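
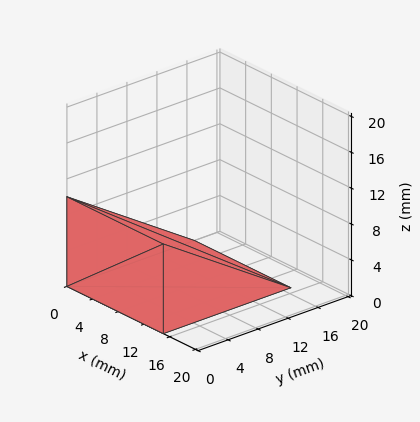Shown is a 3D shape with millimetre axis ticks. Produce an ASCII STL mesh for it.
Reading the render: the shape is a wedge (ramp): 15 × 17 mm base, rising to 10 mm along the y=0 edge and sloping linearly to z=0 at y=17 (dimensions read to the nearest mm from the axis ticks). For the STL, each face is triangulated and given an outward normal.

solid part
  facet normal 0.0000 0.0000 -1.0000
    outer loop
      vertex 15.000 17.000 0.000
      vertex 15.000 0.000 0.000
      vertex 0.000 0.000 0.000
    endloop
  endfacet
  facet normal 0.0000 0.0000 -1.0000
    outer loop
      vertex 0.000 17.000 0.000
      vertex 15.000 17.000 0.000
      vertex 0.000 0.000 0.000
    endloop
  endfacet
  facet normal 0.0000 -1.0000 0.0000
    outer loop
      vertex 0.000 0.000 0.000
      vertex 15.000 0.000 0.000
      vertex 15.000 0.000 10.000
    endloop
  endfacet
  facet normal 0.0000 -1.0000 0.0000
    outer loop
      vertex 0.000 0.000 0.000
      vertex 15.000 0.000 10.000
      vertex 0.000 0.000 10.000
    endloop
  endfacet
  facet normal 0.0000 0.5070 0.8619
    outer loop
      vertex 0.000 0.000 10.000
      vertex 15.000 0.000 10.000
      vertex 15.000 17.000 0.000
    endloop
  endfacet
  facet normal 0.0000 0.5070 0.8619
    outer loop
      vertex 0.000 0.000 10.000
      vertex 15.000 17.000 0.000
      vertex 0.000 17.000 0.000
    endloop
  endfacet
  facet normal -1.0000 0.0000 0.0000
    outer loop
      vertex 0.000 0.000 10.000
      vertex 0.000 17.000 0.000
      vertex 0.000 0.000 0.000
    endloop
  endfacet
  facet normal 1.0000 0.0000 0.0000
    outer loop
      vertex 15.000 0.000 0.000
      vertex 15.000 17.000 0.000
      vertex 15.000 0.000 10.000
    endloop
  endfacet
endsolid part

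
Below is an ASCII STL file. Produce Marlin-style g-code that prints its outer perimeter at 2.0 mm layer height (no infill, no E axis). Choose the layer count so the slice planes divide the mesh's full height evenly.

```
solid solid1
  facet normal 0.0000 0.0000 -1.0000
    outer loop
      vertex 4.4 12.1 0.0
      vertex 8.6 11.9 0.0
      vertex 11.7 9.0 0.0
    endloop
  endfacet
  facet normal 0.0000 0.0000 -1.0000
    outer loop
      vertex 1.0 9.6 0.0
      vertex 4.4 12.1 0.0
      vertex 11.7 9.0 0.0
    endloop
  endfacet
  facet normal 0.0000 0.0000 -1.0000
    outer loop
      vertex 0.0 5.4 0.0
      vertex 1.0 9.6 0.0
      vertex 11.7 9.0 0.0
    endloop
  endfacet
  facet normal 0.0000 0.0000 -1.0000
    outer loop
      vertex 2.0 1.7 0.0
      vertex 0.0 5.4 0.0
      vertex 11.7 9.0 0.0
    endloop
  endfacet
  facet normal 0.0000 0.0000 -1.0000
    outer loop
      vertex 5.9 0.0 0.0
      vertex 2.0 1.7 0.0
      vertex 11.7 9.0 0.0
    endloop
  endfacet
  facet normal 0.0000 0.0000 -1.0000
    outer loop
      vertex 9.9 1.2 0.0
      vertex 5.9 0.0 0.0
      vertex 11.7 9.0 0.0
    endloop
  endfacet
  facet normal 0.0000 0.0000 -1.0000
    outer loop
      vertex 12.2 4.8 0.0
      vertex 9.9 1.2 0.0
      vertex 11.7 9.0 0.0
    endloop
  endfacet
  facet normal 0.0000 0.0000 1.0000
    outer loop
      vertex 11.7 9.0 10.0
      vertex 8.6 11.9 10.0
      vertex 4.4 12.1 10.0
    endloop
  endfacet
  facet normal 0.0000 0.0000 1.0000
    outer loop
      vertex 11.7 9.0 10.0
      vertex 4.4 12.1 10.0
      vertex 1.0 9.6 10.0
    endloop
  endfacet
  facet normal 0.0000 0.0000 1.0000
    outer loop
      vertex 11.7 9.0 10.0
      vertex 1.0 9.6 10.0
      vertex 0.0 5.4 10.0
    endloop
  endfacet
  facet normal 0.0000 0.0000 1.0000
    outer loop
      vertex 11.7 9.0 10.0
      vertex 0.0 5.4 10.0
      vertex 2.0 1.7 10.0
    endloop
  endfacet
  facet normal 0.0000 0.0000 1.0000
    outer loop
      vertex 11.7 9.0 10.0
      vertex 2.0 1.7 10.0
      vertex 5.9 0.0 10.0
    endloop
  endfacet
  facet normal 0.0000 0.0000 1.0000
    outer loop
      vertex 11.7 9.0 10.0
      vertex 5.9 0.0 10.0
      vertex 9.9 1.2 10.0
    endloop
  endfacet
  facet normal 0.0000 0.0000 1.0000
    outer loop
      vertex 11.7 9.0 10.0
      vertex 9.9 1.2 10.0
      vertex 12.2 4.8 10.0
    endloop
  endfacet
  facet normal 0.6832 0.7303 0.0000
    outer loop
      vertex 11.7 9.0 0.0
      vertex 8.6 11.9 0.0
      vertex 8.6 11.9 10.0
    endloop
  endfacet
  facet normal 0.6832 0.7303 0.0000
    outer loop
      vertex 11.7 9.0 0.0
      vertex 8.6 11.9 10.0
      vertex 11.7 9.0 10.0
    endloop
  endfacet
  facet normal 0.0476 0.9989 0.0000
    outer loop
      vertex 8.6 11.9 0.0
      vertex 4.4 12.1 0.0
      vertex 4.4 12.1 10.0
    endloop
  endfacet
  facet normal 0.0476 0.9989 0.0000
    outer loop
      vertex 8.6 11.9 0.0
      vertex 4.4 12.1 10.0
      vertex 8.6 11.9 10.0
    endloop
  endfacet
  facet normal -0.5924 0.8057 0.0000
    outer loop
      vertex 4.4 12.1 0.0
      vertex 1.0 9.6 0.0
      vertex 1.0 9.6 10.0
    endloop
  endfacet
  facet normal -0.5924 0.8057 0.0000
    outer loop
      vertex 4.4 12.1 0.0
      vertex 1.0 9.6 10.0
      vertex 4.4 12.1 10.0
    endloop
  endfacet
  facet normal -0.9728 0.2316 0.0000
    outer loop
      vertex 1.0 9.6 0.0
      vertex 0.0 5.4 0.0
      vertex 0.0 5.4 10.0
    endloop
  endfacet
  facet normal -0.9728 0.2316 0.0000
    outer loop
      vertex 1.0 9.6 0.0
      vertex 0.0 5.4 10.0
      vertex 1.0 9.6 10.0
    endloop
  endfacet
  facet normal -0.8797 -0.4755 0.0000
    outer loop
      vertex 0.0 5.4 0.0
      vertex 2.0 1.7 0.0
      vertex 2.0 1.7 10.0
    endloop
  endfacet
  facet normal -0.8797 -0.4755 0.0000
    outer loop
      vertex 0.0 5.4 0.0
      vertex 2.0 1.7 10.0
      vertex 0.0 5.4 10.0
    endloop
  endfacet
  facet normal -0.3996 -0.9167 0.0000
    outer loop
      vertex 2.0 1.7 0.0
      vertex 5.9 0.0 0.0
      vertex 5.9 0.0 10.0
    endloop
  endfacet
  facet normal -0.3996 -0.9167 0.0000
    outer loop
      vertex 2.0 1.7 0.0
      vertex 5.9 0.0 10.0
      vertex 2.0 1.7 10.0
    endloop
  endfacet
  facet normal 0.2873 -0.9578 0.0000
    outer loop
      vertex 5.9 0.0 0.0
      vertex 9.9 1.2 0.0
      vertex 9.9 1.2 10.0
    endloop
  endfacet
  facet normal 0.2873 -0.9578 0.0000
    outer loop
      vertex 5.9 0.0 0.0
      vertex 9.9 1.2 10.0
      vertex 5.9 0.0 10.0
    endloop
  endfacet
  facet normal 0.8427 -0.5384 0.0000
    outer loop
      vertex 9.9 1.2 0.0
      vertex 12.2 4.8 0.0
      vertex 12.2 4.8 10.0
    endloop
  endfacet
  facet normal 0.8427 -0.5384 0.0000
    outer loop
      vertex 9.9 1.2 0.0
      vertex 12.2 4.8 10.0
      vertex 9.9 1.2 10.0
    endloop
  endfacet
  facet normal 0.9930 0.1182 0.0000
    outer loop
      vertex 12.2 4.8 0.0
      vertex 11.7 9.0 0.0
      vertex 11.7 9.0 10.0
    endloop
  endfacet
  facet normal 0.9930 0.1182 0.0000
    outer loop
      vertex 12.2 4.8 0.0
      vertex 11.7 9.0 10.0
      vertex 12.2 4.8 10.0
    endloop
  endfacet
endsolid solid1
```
; perimeter-only toolpath
G21 ; units = mm
G90 ; absolute positioning
G28 ; home
; layer 1
G0 Z2.0
G0 X11.7 Y9.0
G1 X8.6 Y11.9
G1 X4.4 Y12.1
G1 X1.0 Y9.6
G1 X0.0 Y5.4
G1 X2.0 Y1.7
G1 X5.9 Y0.0
G1 X9.9 Y1.2
G1 X12.2 Y4.8
G1 X11.7 Y9.0
; layer 2
G0 Z4.0
G0 X11.7 Y9.0
G1 X8.6 Y11.9
G1 X4.4 Y12.1
G1 X1.0 Y9.6
G1 X0.0 Y5.4
G1 X2.0 Y1.7
G1 X5.9 Y0.0
G1 X9.9 Y1.2
G1 X12.2 Y4.8
G1 X11.7 Y9.0
; layer 3
G0 Z6.0
G0 X11.7 Y9.0
G1 X8.6 Y11.9
G1 X4.4 Y12.1
G1 X1.0 Y9.6
G1 X0.0 Y5.4
G1 X2.0 Y1.7
G1 X5.9 Y0.0
G1 X9.9 Y1.2
G1 X12.2 Y4.8
G1 X11.7 Y9.0
; layer 4
G0 Z8.0
G0 X11.7 Y9.0
G1 X8.6 Y11.9
G1 X4.4 Y12.1
G1 X1.0 Y9.6
G1 X0.0 Y5.4
G1 X2.0 Y1.7
G1 X5.9 Y0.0
G1 X9.9 Y1.2
G1 X12.2 Y4.8
G1 X11.7 Y9.0
; layer 5
G0 Z10.0
G0 X11.7 Y9.0
G1 X8.6 Y11.9
G1 X4.4 Y12.1
G1 X1.0 Y9.6
G1 X0.0 Y5.4
G1 X2.0 Y1.7
G1 X5.9 Y0.0
G1 X9.9 Y1.2
G1 X12.2 Y4.8
G1 X11.7 Y9.0
M2 ; end

The solid is a regular 9-sided prism (a cylinder approximated with 9 flat sides), circumscribed radius ≈ 6.2 mm, height ≈ 10 mm. Slicing at Δz = 2.0 mm — 5 equal slices spanning the solid's height, so layer i sits at z = i·h/5 — gives 5 non-empty perimeters. Each is a 9-segment closed polygon; G0 lifts to the layer z and rapids to the start vertex, then G1 traces the edges.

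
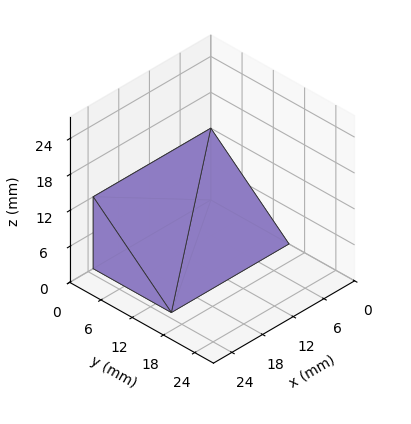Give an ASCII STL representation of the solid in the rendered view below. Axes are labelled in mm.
Reading the render: the shape is a wedge (ramp): 23 × 15 mm base, rising to 12 mm along the y=0 edge and sloping linearly to z=0 at y=15 (dimensions read to the nearest mm from the axis ticks). For the STL, each face is triangulated and given an outward normal.

solid part
  facet normal 0.0000 0.0000 -1.0000
    outer loop
      vertex 23.0 15.0 0.0
      vertex 23.0 0.0 0.0
      vertex 0.0 0.0 0.0
    endloop
  endfacet
  facet normal 0.0000 0.0000 -1.0000
    outer loop
      vertex 0.0 15.0 0.0
      vertex 23.0 15.0 0.0
      vertex 0.0 0.0 0.0
    endloop
  endfacet
  facet normal 0.0000 -1.0000 0.0000
    outer loop
      vertex 0.0 0.0 0.0
      vertex 23.0 0.0 0.0
      vertex 23.0 0.0 12.0
    endloop
  endfacet
  facet normal 0.0000 -1.0000 0.0000
    outer loop
      vertex 0.0 0.0 0.0
      vertex 23.0 0.0 12.0
      vertex 0.0 0.0 12.0
    endloop
  endfacet
  facet normal 0.0000 0.6247 0.7809
    outer loop
      vertex 0.0 0.0 12.0
      vertex 23.0 0.0 12.0
      vertex 23.0 15.0 0.0
    endloop
  endfacet
  facet normal 0.0000 0.6247 0.7809
    outer loop
      vertex 0.0 0.0 12.0
      vertex 23.0 15.0 0.0
      vertex 0.0 15.0 0.0
    endloop
  endfacet
  facet normal -1.0000 0.0000 0.0000
    outer loop
      vertex 0.0 0.0 12.0
      vertex 0.0 15.0 0.0
      vertex 0.0 0.0 0.0
    endloop
  endfacet
  facet normal 1.0000 0.0000 0.0000
    outer loop
      vertex 23.0 0.0 0.0
      vertex 23.0 15.0 0.0
      vertex 23.0 0.0 12.0
    endloop
  endfacet
endsolid part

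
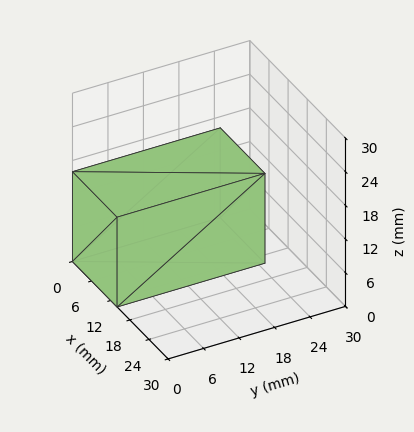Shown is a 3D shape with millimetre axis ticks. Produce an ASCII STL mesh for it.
Reading the render: the shape is a rectangular box, roughly 14 × 25 mm footprint and 16 mm tall (dimensions read to the nearest mm from the axis ticks). For the STL, each face is triangulated and given an outward normal.

solid part
  facet normal 0.0000 0.0000 -1.0000
    outer loop
      vertex 14.000 25.000 0.000
      vertex 14.000 0.000 0.000
      vertex 0.000 0.000 0.000
    endloop
  endfacet
  facet normal 0.0000 0.0000 -1.0000
    outer loop
      vertex 0.000 25.000 0.000
      vertex 14.000 25.000 0.000
      vertex 0.000 0.000 0.000
    endloop
  endfacet
  facet normal 0.0000 0.0000 1.0000
    outer loop
      vertex 0.000 0.000 16.000
      vertex 14.000 0.000 16.000
      vertex 14.000 25.000 16.000
    endloop
  endfacet
  facet normal 0.0000 0.0000 1.0000
    outer loop
      vertex 0.000 0.000 16.000
      vertex 14.000 25.000 16.000
      vertex 0.000 25.000 16.000
    endloop
  endfacet
  facet normal 0.0000 -1.0000 0.0000
    outer loop
      vertex 0.000 0.000 0.000
      vertex 14.000 0.000 0.000
      vertex 14.000 0.000 16.000
    endloop
  endfacet
  facet normal 0.0000 -1.0000 0.0000
    outer loop
      vertex 0.000 0.000 0.000
      vertex 14.000 0.000 16.000
      vertex 0.000 0.000 16.000
    endloop
  endfacet
  facet normal 0.0000 1.0000 0.0000
    outer loop
      vertex 14.000 25.000 16.000
      vertex 14.000 25.000 0.000
      vertex 0.000 25.000 0.000
    endloop
  endfacet
  facet normal 0.0000 1.0000 0.0000
    outer loop
      vertex 0.000 25.000 16.000
      vertex 14.000 25.000 16.000
      vertex 0.000 25.000 0.000
    endloop
  endfacet
  facet normal -1.0000 0.0000 0.0000
    outer loop
      vertex 0.000 25.000 16.000
      vertex 0.000 25.000 0.000
      vertex 0.000 0.000 0.000
    endloop
  endfacet
  facet normal -1.0000 0.0000 0.0000
    outer loop
      vertex 0.000 0.000 16.000
      vertex 0.000 25.000 16.000
      vertex 0.000 0.000 0.000
    endloop
  endfacet
  facet normal 1.0000 0.0000 0.0000
    outer loop
      vertex 14.000 0.000 0.000
      vertex 14.000 25.000 0.000
      vertex 14.000 25.000 16.000
    endloop
  endfacet
  facet normal 1.0000 0.0000 0.0000
    outer loop
      vertex 14.000 0.000 0.000
      vertex 14.000 25.000 16.000
      vertex 14.000 0.000 16.000
    endloop
  endfacet
endsolid part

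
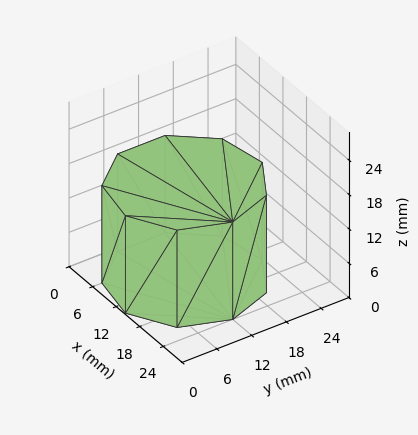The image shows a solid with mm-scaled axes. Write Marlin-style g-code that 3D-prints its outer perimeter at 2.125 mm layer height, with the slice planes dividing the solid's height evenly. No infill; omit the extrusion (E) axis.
Reading the render: the shape is a regular 9-sided prism (a cylinder approximated with 9 flat sides), circumscribed radius ≈ 12 mm, height ≈ 17 mm (dimensions read to the nearest mm from the axis ticks). For the g-code, the solid's height is divided into equal slices at the stated Δz and each level perimeter traced with G1 moves after a G0 lift.

; perimeter-only toolpath
G21 ; units = mm
G90 ; absolute positioning
G28 ; home
; layer 1
G0 Z2.125
G0 X24.000 Y12.000
G1 X21.193 Y19.713
G1 X14.084 Y23.818
G1 X6.000 Y22.392
G1 X0.724 Y16.104
G1 X0.724 Y7.896
G1 X6.000 Y1.608
G1 X14.084 Y0.182
G1 X21.193 Y4.287
G1 X24.000 Y12.000
; layer 2
G0 Z4.250
G0 X24.000 Y12.000
G1 X21.193 Y19.713
G1 X14.084 Y23.818
G1 X6.000 Y22.392
G1 X0.724 Y16.104
G1 X0.724 Y7.896
G1 X6.000 Y1.608
G1 X14.084 Y0.182
G1 X21.193 Y4.287
G1 X24.000 Y12.000
; layer 3
G0 Z6.375
G0 X24.000 Y12.000
G1 X21.193 Y19.713
G1 X14.084 Y23.818
G1 X6.000 Y22.392
G1 X0.724 Y16.104
G1 X0.724 Y7.896
G1 X6.000 Y1.608
G1 X14.084 Y0.182
G1 X21.193 Y4.287
G1 X24.000 Y12.000
; layer 4
G0 Z8.500
G0 X24.000 Y12.000
G1 X21.193 Y19.713
G1 X14.084 Y23.818
G1 X6.000 Y22.392
G1 X0.724 Y16.104
G1 X0.724 Y7.896
G1 X6.000 Y1.608
G1 X14.084 Y0.182
G1 X21.193 Y4.287
G1 X24.000 Y12.000
; layer 5
G0 Z10.625
G0 X24.000 Y12.000
G1 X21.193 Y19.713
G1 X14.084 Y23.818
G1 X6.000 Y22.392
G1 X0.724 Y16.104
G1 X0.724 Y7.896
G1 X6.000 Y1.608
G1 X14.084 Y0.182
G1 X21.193 Y4.287
G1 X24.000 Y12.000
; layer 6
G0 Z12.750
G0 X24.000 Y12.000
G1 X21.193 Y19.713
G1 X14.084 Y23.818
G1 X6.000 Y22.392
G1 X0.724 Y16.104
G1 X0.724 Y7.896
G1 X6.000 Y1.608
G1 X14.084 Y0.182
G1 X21.193 Y4.287
G1 X24.000 Y12.000
; layer 7
G0 Z14.875
G0 X24.000 Y12.000
G1 X21.193 Y19.713
G1 X14.084 Y23.818
G1 X6.000 Y22.392
G1 X0.724 Y16.104
G1 X0.724 Y7.896
G1 X6.000 Y1.608
G1 X14.084 Y0.182
G1 X21.193 Y4.287
G1 X24.000 Y12.000
; layer 8
G0 Z17.000
G0 X24.000 Y12.000
G1 X21.193 Y19.713
G1 X14.084 Y23.818
G1 X6.000 Y22.392
G1 X0.724 Y16.104
G1 X0.724 Y7.896
G1 X6.000 Y1.608
G1 X14.084 Y0.182
G1 X21.193 Y4.287
G1 X24.000 Y12.000
M2 ; end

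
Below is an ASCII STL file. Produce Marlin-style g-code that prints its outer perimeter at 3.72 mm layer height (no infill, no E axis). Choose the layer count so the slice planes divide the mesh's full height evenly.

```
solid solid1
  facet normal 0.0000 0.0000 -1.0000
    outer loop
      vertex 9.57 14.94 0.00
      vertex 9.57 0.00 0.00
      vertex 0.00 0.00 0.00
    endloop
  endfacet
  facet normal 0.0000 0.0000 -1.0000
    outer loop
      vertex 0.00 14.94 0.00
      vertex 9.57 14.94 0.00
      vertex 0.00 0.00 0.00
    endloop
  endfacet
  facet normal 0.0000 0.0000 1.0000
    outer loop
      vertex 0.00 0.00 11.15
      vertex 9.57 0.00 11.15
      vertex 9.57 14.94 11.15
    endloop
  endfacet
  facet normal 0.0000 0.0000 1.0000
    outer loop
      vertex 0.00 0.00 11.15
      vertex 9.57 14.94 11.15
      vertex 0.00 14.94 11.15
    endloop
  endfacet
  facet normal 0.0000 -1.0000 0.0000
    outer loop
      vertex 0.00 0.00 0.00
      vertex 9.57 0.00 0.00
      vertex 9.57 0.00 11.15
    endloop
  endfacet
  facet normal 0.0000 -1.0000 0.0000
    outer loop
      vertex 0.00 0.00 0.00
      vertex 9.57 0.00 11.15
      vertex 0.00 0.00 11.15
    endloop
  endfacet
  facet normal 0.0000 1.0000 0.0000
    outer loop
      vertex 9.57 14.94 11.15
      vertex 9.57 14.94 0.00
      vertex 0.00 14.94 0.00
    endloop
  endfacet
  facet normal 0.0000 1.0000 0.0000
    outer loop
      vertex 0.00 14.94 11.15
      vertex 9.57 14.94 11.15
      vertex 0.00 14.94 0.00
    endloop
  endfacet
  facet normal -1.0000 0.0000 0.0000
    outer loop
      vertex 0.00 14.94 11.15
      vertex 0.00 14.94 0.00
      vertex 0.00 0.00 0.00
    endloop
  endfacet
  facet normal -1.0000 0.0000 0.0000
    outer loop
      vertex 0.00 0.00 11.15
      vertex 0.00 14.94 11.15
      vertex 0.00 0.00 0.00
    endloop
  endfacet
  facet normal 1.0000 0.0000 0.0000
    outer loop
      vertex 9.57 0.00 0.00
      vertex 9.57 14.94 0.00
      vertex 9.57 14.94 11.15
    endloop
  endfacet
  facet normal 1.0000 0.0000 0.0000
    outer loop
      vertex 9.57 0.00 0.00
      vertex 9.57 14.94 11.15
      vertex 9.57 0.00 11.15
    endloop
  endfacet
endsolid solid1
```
; perimeter-only toolpath
G21 ; units = mm
G90 ; absolute positioning
G28 ; home
; layer 1
G0 Z3.72
G0 X0.00 Y0.00
G1 X9.57 Y0.00
G1 X9.57 Y14.94
G1 X0.00 Y14.94
G1 X0.00 Y0.00
; layer 2
G0 Z7.43
G0 X0.00 Y0.00
G1 X9.57 Y0.00
G1 X9.57 Y14.94
G1 X0.00 Y14.94
G1 X0.00 Y0.00
; layer 3
G0 Z11.15
G0 X0.00 Y0.00
G1 X9.57 Y0.00
G1 X9.57 Y14.94
G1 X0.00 Y14.94
G1 X0.00 Y0.00
M2 ; end

The solid is a rectangular box, roughly 9.57 × 14.9 mm footprint and 11.2 mm tall. Slicing at Δz = 3.72 mm — 3 equal slices spanning the solid's height, so layer i sits at z = i·h/3 — gives 3 non-empty perimeters. Each is a 4-segment closed polygon; G0 lifts to the layer z and rapids to the start vertex, then G1 traces the edges.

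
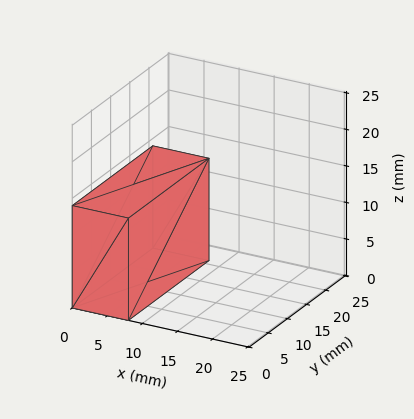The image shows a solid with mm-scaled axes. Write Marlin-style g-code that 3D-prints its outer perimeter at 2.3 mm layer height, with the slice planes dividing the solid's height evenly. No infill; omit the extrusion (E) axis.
Reading the render: the shape is a rectangular box, roughly 8 × 21 mm footprint and 14 mm tall (dimensions read to the nearest mm from the axis ticks). For the g-code, the solid's height is divided into equal slices at the stated Δz and each level perimeter traced with G1 moves after a G0 lift.

; perimeter-only toolpath
G21 ; units = mm
G90 ; absolute positioning
G28 ; home
; layer 1
G0 Z2.3
G0 X0.0 Y0.0
G1 X8.0 Y0.0
G1 X8.0 Y21.0
G1 X0.0 Y21.0
G1 X0.0 Y0.0
; layer 2
G0 Z4.7
G0 X0.0 Y0.0
G1 X8.0 Y0.0
G1 X8.0 Y21.0
G1 X0.0 Y21.0
G1 X0.0 Y0.0
; layer 3
G0 Z7.0
G0 X0.0 Y0.0
G1 X8.0 Y0.0
G1 X8.0 Y21.0
G1 X0.0 Y21.0
G1 X0.0 Y0.0
; layer 4
G0 Z9.3
G0 X0.0 Y0.0
G1 X8.0 Y0.0
G1 X8.0 Y21.0
G1 X0.0 Y21.0
G1 X0.0 Y0.0
; layer 5
G0 Z11.7
G0 X0.0 Y0.0
G1 X8.0 Y0.0
G1 X8.0 Y21.0
G1 X0.0 Y21.0
G1 X0.0 Y0.0
; layer 6
G0 Z14.0
G0 X0.0 Y0.0
G1 X8.0 Y0.0
G1 X8.0 Y21.0
G1 X0.0 Y21.0
G1 X0.0 Y0.0
M2 ; end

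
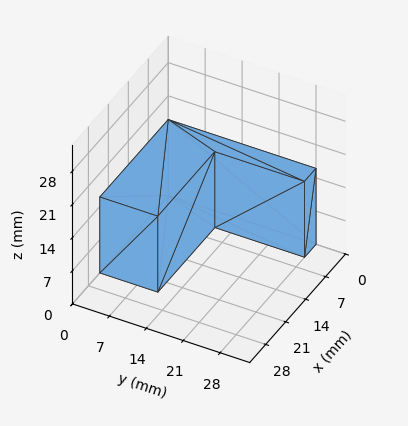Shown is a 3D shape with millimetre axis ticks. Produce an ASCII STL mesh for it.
Reading the render: the shape is an L-shaped prism: outer 24 × 28 mm, arm thicknesses ≈ 11 mm (horizontal) and 4 mm (vertical), extruded 16 mm in z (dimensions read to the nearest mm from the axis ticks). For the STL, each face is triangulated and given an outward normal.

solid part
  facet normal 0.0000 0.0000 -1.0000
    outer loop
      vertex 24.000 11.000 0.000
      vertex 24.000 0.000 0.000
      vertex 0.000 0.000 0.000
    endloop
  endfacet
  facet normal 0.0000 0.0000 -1.0000
    outer loop
      vertex 4.000 11.000 0.000
      vertex 24.000 11.000 0.000
      vertex 0.000 0.000 0.000
    endloop
  endfacet
  facet normal 0.0000 0.0000 -1.0000
    outer loop
      vertex 4.000 28.000 0.000
      vertex 4.000 11.000 0.000
      vertex 0.000 0.000 0.000
    endloop
  endfacet
  facet normal 0.0000 0.0000 -1.0000
    outer loop
      vertex 0.000 28.000 0.000
      vertex 4.000 28.000 0.000
      vertex 0.000 0.000 0.000
    endloop
  endfacet
  facet normal 0.0000 0.0000 1.0000
    outer loop
      vertex 0.000 0.000 16.000
      vertex 24.000 0.000 16.000
      vertex 24.000 11.000 16.000
    endloop
  endfacet
  facet normal 0.0000 0.0000 1.0000
    outer loop
      vertex 0.000 0.000 16.000
      vertex 24.000 11.000 16.000
      vertex 4.000 11.000 16.000
    endloop
  endfacet
  facet normal 0.0000 0.0000 1.0000
    outer loop
      vertex 0.000 0.000 16.000
      vertex 4.000 11.000 16.000
      vertex 4.000 28.000 16.000
    endloop
  endfacet
  facet normal 0.0000 0.0000 1.0000
    outer loop
      vertex 0.000 0.000 16.000
      vertex 4.000 28.000 16.000
      vertex 0.000 28.000 16.000
    endloop
  endfacet
  facet normal 0.0000 -1.0000 0.0000
    outer loop
      vertex 0.000 0.000 0.000
      vertex 24.000 0.000 0.000
      vertex 24.000 0.000 16.000
    endloop
  endfacet
  facet normal 0.0000 -1.0000 0.0000
    outer loop
      vertex 0.000 0.000 0.000
      vertex 24.000 0.000 16.000
      vertex 0.000 0.000 16.000
    endloop
  endfacet
  facet normal 1.0000 0.0000 0.0000
    outer loop
      vertex 24.000 0.000 0.000
      vertex 24.000 11.000 0.000
      vertex 24.000 11.000 16.000
    endloop
  endfacet
  facet normal 1.0000 0.0000 0.0000
    outer loop
      vertex 24.000 0.000 0.000
      vertex 24.000 11.000 16.000
      vertex 24.000 0.000 16.000
    endloop
  endfacet
  facet normal 0.0000 1.0000 0.0000
    outer loop
      vertex 24.000 11.000 0.000
      vertex 4.000 11.000 0.000
      vertex 4.000 11.000 16.000
    endloop
  endfacet
  facet normal 0.0000 1.0000 0.0000
    outer loop
      vertex 24.000 11.000 0.000
      vertex 4.000 11.000 16.000
      vertex 24.000 11.000 16.000
    endloop
  endfacet
  facet normal 1.0000 0.0000 0.0000
    outer loop
      vertex 4.000 11.000 0.000
      vertex 4.000 28.000 0.000
      vertex 4.000 28.000 16.000
    endloop
  endfacet
  facet normal 1.0000 0.0000 0.0000
    outer loop
      vertex 4.000 11.000 0.000
      vertex 4.000 28.000 16.000
      vertex 4.000 11.000 16.000
    endloop
  endfacet
  facet normal 0.0000 1.0000 0.0000
    outer loop
      vertex 4.000 28.000 0.000
      vertex 0.000 28.000 0.000
      vertex 0.000 28.000 16.000
    endloop
  endfacet
  facet normal 0.0000 1.0000 0.0000
    outer loop
      vertex 4.000 28.000 0.000
      vertex 0.000 28.000 16.000
      vertex 4.000 28.000 16.000
    endloop
  endfacet
  facet normal -1.0000 0.0000 0.0000
    outer loop
      vertex 0.000 28.000 0.000
      vertex 0.000 0.000 0.000
      vertex 0.000 0.000 16.000
    endloop
  endfacet
  facet normal -1.0000 0.0000 0.0000
    outer loop
      vertex 0.000 28.000 0.000
      vertex 0.000 0.000 16.000
      vertex 0.000 28.000 16.000
    endloop
  endfacet
endsolid part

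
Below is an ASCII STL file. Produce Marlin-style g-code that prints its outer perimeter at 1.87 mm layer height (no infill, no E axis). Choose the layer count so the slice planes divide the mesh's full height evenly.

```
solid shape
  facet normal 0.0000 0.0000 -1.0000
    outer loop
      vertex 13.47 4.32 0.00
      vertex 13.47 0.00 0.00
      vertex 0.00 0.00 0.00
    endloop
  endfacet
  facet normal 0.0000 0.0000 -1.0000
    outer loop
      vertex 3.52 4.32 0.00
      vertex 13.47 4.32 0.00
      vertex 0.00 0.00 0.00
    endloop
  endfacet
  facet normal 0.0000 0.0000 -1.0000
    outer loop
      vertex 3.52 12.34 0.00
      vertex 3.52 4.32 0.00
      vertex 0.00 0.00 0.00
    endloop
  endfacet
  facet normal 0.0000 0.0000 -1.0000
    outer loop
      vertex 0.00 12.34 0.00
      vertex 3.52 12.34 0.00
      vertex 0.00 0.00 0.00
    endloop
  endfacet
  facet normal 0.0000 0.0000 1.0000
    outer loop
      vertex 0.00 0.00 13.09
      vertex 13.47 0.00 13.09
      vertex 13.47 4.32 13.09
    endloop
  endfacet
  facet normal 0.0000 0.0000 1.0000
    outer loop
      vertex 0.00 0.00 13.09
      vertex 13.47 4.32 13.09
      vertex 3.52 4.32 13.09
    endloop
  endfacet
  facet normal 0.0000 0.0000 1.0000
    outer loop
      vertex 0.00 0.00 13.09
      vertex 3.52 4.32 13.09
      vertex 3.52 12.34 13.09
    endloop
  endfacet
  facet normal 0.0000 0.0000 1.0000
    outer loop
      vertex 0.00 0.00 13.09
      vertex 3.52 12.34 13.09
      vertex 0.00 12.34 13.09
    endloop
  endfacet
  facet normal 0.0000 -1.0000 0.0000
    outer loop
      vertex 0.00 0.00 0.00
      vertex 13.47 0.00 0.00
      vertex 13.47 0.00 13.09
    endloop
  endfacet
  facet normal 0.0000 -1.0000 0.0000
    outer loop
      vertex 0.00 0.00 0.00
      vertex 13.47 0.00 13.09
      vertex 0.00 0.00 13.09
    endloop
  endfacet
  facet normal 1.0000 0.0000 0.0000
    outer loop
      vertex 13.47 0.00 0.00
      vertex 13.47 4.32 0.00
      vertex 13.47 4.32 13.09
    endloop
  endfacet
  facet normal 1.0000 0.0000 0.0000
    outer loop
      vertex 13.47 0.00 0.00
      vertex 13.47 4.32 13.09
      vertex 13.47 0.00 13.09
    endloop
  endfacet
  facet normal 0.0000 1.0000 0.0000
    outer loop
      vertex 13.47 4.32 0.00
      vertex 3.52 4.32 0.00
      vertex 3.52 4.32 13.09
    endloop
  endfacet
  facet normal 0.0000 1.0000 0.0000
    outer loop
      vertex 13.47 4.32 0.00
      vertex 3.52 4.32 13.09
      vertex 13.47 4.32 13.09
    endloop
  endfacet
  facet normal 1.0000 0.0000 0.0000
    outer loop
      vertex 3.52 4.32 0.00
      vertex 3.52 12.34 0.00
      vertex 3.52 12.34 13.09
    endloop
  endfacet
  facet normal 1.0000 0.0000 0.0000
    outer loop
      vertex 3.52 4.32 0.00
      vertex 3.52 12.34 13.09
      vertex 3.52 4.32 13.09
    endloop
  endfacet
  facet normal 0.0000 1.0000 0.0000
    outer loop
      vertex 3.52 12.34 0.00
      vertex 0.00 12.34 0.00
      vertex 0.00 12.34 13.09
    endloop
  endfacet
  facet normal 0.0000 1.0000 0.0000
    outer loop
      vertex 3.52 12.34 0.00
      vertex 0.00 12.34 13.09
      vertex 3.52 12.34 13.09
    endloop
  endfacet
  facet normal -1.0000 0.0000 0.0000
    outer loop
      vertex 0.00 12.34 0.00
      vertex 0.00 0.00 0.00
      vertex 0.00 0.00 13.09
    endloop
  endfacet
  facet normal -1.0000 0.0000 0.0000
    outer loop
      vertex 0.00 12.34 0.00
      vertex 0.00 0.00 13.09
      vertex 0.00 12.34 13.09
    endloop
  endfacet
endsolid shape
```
; perimeter-only toolpath
G21 ; units = mm
G90 ; absolute positioning
G28 ; home
; layer 1
G0 Z1.87
G0 X0.00 Y0.00
G1 X13.47 Y0.00
G1 X13.47 Y4.32
G1 X3.52 Y4.32
G1 X3.52 Y12.34
G1 X0.00 Y12.34
G1 X0.00 Y0.00
; layer 2
G0 Z3.74
G0 X0.00 Y0.00
G1 X13.47 Y0.00
G1 X13.47 Y4.32
G1 X3.52 Y4.32
G1 X3.52 Y12.34
G1 X0.00 Y12.34
G1 X0.00 Y0.00
; layer 3
G0 Z5.61
G0 X0.00 Y0.00
G1 X13.47 Y0.00
G1 X13.47 Y4.32
G1 X3.52 Y4.32
G1 X3.52 Y12.34
G1 X0.00 Y12.34
G1 X0.00 Y0.00
; layer 4
G0 Z7.48
G0 X0.00 Y0.00
G1 X13.47 Y0.00
G1 X13.47 Y4.32
G1 X3.52 Y4.32
G1 X3.52 Y12.34
G1 X0.00 Y12.34
G1 X0.00 Y0.00
; layer 5
G0 Z9.35
G0 X0.00 Y0.00
G1 X13.47 Y0.00
G1 X13.47 Y4.32
G1 X3.52 Y4.32
G1 X3.52 Y12.34
G1 X0.00 Y12.34
G1 X0.00 Y0.00
; layer 6
G0 Z11.22
G0 X0.00 Y0.00
G1 X13.47 Y0.00
G1 X13.47 Y4.32
G1 X3.52 Y4.32
G1 X3.52 Y12.34
G1 X0.00 Y12.34
G1 X0.00 Y0.00
; layer 7
G0 Z13.09
G0 X0.00 Y0.00
G1 X13.47 Y0.00
G1 X13.47 Y4.32
G1 X3.52 Y4.32
G1 X3.52 Y12.34
G1 X0.00 Y12.34
G1 X0.00 Y0.00
M2 ; end

The solid is an L-shaped prism: outer 13.5 × 12.3 mm, arm thicknesses ≈ 4.32 mm (horizontal) and 3.52 mm (vertical), extruded 13.1 mm in z. Slicing at Δz = 1.87 mm — 7 equal slices spanning the solid's height, so layer i sits at z = i·h/7 — gives 7 non-empty perimeters. Each is a 6-segment closed polygon; G0 lifts to the layer z and rapids to the start vertex, then G1 traces the edges.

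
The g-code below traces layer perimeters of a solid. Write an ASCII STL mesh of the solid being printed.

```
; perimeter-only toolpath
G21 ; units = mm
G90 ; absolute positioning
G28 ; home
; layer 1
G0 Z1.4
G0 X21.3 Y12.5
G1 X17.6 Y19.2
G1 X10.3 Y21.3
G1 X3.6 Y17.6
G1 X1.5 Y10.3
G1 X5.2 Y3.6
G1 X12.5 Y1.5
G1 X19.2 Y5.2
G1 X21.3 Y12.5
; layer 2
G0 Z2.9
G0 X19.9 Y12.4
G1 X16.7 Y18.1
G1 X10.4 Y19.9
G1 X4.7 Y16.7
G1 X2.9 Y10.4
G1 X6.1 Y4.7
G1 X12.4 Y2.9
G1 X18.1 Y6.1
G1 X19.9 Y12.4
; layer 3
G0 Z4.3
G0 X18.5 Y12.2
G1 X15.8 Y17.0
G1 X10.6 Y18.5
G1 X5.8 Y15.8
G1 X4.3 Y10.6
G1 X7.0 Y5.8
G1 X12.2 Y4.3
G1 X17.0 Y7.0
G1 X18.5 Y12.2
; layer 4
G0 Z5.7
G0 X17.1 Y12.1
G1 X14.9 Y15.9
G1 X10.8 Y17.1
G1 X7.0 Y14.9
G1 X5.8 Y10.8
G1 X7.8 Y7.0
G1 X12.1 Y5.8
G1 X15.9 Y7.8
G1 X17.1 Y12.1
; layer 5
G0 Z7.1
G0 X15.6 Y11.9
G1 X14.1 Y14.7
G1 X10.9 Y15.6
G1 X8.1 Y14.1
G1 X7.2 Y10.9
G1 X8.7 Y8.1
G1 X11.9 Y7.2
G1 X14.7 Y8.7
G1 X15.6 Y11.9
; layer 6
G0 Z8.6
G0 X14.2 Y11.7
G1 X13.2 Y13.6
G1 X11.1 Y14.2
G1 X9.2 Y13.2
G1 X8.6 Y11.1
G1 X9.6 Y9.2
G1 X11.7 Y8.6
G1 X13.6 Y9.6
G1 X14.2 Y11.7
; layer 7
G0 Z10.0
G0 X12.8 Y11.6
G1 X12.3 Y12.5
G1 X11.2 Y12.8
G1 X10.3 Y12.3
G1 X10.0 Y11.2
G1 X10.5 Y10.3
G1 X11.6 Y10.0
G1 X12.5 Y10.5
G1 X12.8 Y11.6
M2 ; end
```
solid part
  facet normal 0.0000 0.0000 -1.0000
    outer loop
      vertex 10.1 22.7 0.0
      vertex 18.5 20.3 0.0
      vertex 22.7 12.7 0.0
    endloop
  endfacet
  facet normal 0.0000 0.0000 -1.0000
    outer loop
      vertex 2.5 18.5 0.0
      vertex 10.1 22.7 0.0
      vertex 22.7 12.7 0.0
    endloop
  endfacet
  facet normal 0.0000 0.0000 -1.0000
    outer loop
      vertex 0.1 10.1 0.0
      vertex 2.5 18.5 0.0
      vertex 22.7 12.7 0.0
    endloop
  endfacet
  facet normal 0.0000 0.0000 -1.0000
    outer loop
      vertex 4.3 2.5 0.0
      vertex 0.1 10.1 0.0
      vertex 22.7 12.7 0.0
    endloop
  endfacet
  facet normal 0.0000 0.0000 -1.0000
    outer loop
      vertex 12.7 0.1 0.0
      vertex 4.3 2.5 0.0
      vertex 22.7 12.7 0.0
    endloop
  endfacet
  facet normal 0.0000 0.0000 -1.0000
    outer loop
      vertex 20.3 4.3 0.0
      vertex 12.7 0.1 0.0
      vertex 22.7 12.7 0.0
    endloop
  endfacet
  facet normal 0.6432 0.3555 0.6781
    outer loop
      vertex 22.7 12.7 0.0
      vertex 18.5 20.3 0.0
      vertex 11.4 11.4 11.4
    endloop
  endfacet
  facet normal 0.2020 0.7070 0.6778
    outer loop
      vertex 18.5 20.3 0.0
      vertex 10.1 22.7 0.0
      vertex 11.4 11.4 11.4
    endloop
  endfacet
  facet normal -0.3555 0.6432 0.6781
    outer loop
      vertex 10.1 22.7 0.0
      vertex 2.5 18.5 0.0
      vertex 11.4 11.4 11.4
    endloop
  endfacet
  facet normal -0.7070 0.2020 0.6778
    outer loop
      vertex 2.5 18.5 0.0
      vertex 0.1 10.1 0.0
      vertex 11.4 11.4 11.4
    endloop
  endfacet
  facet normal -0.6432 -0.3555 0.6781
    outer loop
      vertex 0.1 10.1 0.0
      vertex 4.3 2.5 0.0
      vertex 11.4 11.4 11.4
    endloop
  endfacet
  facet normal -0.2020 -0.7070 0.6778
    outer loop
      vertex 4.3 2.5 0.0
      vertex 12.7 0.1 0.0
      vertex 11.4 11.4 11.4
    endloop
  endfacet
  facet normal 0.3555 -0.6432 0.6781
    outer loop
      vertex 12.7 0.1 0.0
      vertex 20.3 4.3 0.0
      vertex 11.4 11.4 11.4
    endloop
  endfacet
  facet normal 0.7070 -0.2020 0.6778
    outer loop
      vertex 20.3 4.3 0.0
      vertex 22.7 12.7 0.0
      vertex 11.4 11.4 11.4
    endloop
  endfacet
endsolid part

The G0 Z moves step by Δz≈1.4 mm. The G1 loops shrink linearly with z, so the solid tapers from its base footprint up to z≈11.4. Closing with a flat bottom cap and the tapered top and triangulating gives 14 facets — a regular 8-sided pyramid, base circumscribed radius ≈ 11.4 mm, apex at z ≈ 11.4 mm.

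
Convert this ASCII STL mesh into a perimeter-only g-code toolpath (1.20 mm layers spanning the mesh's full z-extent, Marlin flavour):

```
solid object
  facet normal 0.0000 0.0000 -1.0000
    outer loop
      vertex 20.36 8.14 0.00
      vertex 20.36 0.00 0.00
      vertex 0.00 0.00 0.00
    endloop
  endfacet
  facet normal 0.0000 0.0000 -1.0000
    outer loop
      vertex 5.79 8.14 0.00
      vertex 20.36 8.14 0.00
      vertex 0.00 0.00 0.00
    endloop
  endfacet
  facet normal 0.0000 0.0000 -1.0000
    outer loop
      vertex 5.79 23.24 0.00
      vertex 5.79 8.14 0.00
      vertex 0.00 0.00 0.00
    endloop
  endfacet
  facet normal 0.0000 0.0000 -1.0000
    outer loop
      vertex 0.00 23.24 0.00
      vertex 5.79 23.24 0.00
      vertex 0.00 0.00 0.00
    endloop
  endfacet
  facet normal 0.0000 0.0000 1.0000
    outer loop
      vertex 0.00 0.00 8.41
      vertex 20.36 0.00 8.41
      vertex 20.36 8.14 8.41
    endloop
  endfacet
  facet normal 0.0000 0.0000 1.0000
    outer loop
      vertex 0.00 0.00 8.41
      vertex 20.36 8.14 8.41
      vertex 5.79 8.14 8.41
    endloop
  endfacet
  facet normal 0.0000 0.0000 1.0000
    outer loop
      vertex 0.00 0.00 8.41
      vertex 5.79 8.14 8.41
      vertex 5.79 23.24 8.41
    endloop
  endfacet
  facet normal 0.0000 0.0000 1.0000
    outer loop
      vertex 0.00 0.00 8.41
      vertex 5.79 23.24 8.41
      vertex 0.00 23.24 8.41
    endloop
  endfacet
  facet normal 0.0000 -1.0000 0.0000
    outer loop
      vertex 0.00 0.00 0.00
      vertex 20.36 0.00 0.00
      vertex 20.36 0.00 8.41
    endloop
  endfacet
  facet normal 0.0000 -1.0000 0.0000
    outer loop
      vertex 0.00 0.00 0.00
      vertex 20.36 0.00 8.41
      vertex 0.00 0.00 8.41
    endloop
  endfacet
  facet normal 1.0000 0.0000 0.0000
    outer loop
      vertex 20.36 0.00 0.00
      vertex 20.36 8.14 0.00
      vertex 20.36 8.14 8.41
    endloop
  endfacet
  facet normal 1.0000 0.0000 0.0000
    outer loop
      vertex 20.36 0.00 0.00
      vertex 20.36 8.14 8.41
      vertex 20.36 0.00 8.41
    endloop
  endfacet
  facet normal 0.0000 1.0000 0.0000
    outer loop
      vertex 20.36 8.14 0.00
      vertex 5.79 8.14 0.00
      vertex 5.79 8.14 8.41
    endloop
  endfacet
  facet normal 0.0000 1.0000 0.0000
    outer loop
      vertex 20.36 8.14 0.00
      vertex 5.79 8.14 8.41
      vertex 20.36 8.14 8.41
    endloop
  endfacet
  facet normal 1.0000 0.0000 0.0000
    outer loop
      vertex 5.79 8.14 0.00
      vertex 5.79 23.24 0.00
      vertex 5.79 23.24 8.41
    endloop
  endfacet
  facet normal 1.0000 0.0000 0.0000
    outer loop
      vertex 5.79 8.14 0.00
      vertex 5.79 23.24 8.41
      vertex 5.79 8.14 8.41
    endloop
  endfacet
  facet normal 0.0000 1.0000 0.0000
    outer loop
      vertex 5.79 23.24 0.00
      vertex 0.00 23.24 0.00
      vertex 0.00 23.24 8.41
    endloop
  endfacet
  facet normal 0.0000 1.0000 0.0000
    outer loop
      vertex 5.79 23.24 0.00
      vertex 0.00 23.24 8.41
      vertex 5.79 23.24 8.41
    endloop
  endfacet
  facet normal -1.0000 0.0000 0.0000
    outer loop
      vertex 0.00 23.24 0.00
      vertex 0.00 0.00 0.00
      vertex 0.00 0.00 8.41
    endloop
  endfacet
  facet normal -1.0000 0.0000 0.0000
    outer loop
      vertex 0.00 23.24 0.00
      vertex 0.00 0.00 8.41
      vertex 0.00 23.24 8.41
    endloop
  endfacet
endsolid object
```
; perimeter-only toolpath
G21 ; units = mm
G90 ; absolute positioning
G28 ; home
; layer 1
G0 Z1.20
G0 X0.00 Y0.00
G1 X20.36 Y0.00
G1 X20.36 Y8.14
G1 X5.79 Y8.14
G1 X5.79 Y23.24
G1 X0.00 Y23.24
G1 X0.00 Y0.00
; layer 2
G0 Z2.40
G0 X0.00 Y0.00
G1 X20.36 Y0.00
G1 X20.36 Y8.14
G1 X5.79 Y8.14
G1 X5.79 Y23.24
G1 X0.00 Y23.24
G1 X0.00 Y0.00
; layer 3
G0 Z3.60
G0 X0.00 Y0.00
G1 X20.36 Y0.00
G1 X20.36 Y8.14
G1 X5.79 Y8.14
G1 X5.79 Y23.24
G1 X0.00 Y23.24
G1 X0.00 Y0.00
; layer 4
G0 Z4.81
G0 X0.00 Y0.00
G1 X20.36 Y0.00
G1 X20.36 Y8.14
G1 X5.79 Y8.14
G1 X5.79 Y23.24
G1 X0.00 Y23.24
G1 X0.00 Y0.00
; layer 5
G0 Z6.01
G0 X0.00 Y0.00
G1 X20.36 Y0.00
G1 X20.36 Y8.14
G1 X5.79 Y8.14
G1 X5.79 Y23.24
G1 X0.00 Y23.24
G1 X0.00 Y0.00
; layer 6
G0 Z7.21
G0 X0.00 Y0.00
G1 X20.36 Y0.00
G1 X20.36 Y8.14
G1 X5.79 Y8.14
G1 X5.79 Y23.24
G1 X0.00 Y23.24
G1 X0.00 Y0.00
; layer 7
G0 Z8.41
G0 X0.00 Y0.00
G1 X20.36 Y0.00
G1 X20.36 Y8.14
G1 X5.79 Y8.14
G1 X5.79 Y23.24
G1 X0.00 Y23.24
G1 X0.00 Y0.00
M2 ; end

The solid is an L-shaped prism: outer 20.4 × 23.2 mm, arm thicknesses ≈ 8.14 mm (horizontal) and 5.79 mm (vertical), extruded 8.41 mm in z. Slicing at Δz = 1.20 mm — 7 equal slices spanning the solid's height, so layer i sits at z = i·h/7 — gives 7 non-empty perimeters. Each is a 6-segment closed polygon; G0 lifts to the layer z and rapids to the start vertex, then G1 traces the edges.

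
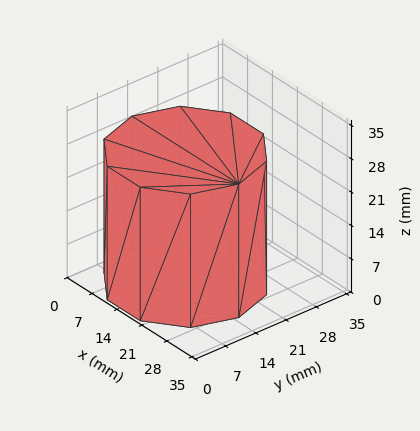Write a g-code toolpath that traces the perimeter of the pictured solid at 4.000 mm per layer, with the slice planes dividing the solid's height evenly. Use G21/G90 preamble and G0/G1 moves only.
Reading the render: the shape is a regular 10-sided prism (a cylinder approximated with 10 flat sides), circumscribed radius ≈ 15 mm, height ≈ 28 mm (dimensions read to the nearest mm from the axis ticks). For the g-code, the solid's height is divided into equal slices at the stated Δz and each level perimeter traced with G1 moves after a G0 lift.

; perimeter-only toolpath
G21 ; units = mm
G90 ; absolute positioning
G28 ; home
; layer 1
G0 Z4.000
G0 X30.000 Y15.000
G1 X27.135 Y23.817
G1 X19.635 Y29.266
G1 X10.365 Y29.266
G1 X2.865 Y23.817
G1 X0.000 Y15.000
G1 X2.865 Y6.183
G1 X10.365 Y0.734
G1 X19.635 Y0.734
G1 X27.135 Y6.183
G1 X30.000 Y15.000
; layer 2
G0 Z8.000
G0 X30.000 Y15.000
G1 X27.135 Y23.817
G1 X19.635 Y29.266
G1 X10.365 Y29.266
G1 X2.865 Y23.817
G1 X0.000 Y15.000
G1 X2.865 Y6.183
G1 X10.365 Y0.734
G1 X19.635 Y0.734
G1 X27.135 Y6.183
G1 X30.000 Y15.000
; layer 3
G0 Z12.000
G0 X30.000 Y15.000
G1 X27.135 Y23.817
G1 X19.635 Y29.266
G1 X10.365 Y29.266
G1 X2.865 Y23.817
G1 X0.000 Y15.000
G1 X2.865 Y6.183
G1 X10.365 Y0.734
G1 X19.635 Y0.734
G1 X27.135 Y6.183
G1 X30.000 Y15.000
; layer 4
G0 Z16.000
G0 X30.000 Y15.000
G1 X27.135 Y23.817
G1 X19.635 Y29.266
G1 X10.365 Y29.266
G1 X2.865 Y23.817
G1 X0.000 Y15.000
G1 X2.865 Y6.183
G1 X10.365 Y0.734
G1 X19.635 Y0.734
G1 X27.135 Y6.183
G1 X30.000 Y15.000
; layer 5
G0 Z20.000
G0 X30.000 Y15.000
G1 X27.135 Y23.817
G1 X19.635 Y29.266
G1 X10.365 Y29.266
G1 X2.865 Y23.817
G1 X0.000 Y15.000
G1 X2.865 Y6.183
G1 X10.365 Y0.734
G1 X19.635 Y0.734
G1 X27.135 Y6.183
G1 X30.000 Y15.000
; layer 6
G0 Z24.000
G0 X30.000 Y15.000
G1 X27.135 Y23.817
G1 X19.635 Y29.266
G1 X10.365 Y29.266
G1 X2.865 Y23.817
G1 X0.000 Y15.000
G1 X2.865 Y6.183
G1 X10.365 Y0.734
G1 X19.635 Y0.734
G1 X27.135 Y6.183
G1 X30.000 Y15.000
; layer 7
G0 Z28.000
G0 X30.000 Y15.000
G1 X27.135 Y23.817
G1 X19.635 Y29.266
G1 X10.365 Y29.266
G1 X2.865 Y23.817
G1 X0.000 Y15.000
G1 X2.865 Y6.183
G1 X10.365 Y0.734
G1 X19.635 Y0.734
G1 X27.135 Y6.183
G1 X30.000 Y15.000
M2 ; end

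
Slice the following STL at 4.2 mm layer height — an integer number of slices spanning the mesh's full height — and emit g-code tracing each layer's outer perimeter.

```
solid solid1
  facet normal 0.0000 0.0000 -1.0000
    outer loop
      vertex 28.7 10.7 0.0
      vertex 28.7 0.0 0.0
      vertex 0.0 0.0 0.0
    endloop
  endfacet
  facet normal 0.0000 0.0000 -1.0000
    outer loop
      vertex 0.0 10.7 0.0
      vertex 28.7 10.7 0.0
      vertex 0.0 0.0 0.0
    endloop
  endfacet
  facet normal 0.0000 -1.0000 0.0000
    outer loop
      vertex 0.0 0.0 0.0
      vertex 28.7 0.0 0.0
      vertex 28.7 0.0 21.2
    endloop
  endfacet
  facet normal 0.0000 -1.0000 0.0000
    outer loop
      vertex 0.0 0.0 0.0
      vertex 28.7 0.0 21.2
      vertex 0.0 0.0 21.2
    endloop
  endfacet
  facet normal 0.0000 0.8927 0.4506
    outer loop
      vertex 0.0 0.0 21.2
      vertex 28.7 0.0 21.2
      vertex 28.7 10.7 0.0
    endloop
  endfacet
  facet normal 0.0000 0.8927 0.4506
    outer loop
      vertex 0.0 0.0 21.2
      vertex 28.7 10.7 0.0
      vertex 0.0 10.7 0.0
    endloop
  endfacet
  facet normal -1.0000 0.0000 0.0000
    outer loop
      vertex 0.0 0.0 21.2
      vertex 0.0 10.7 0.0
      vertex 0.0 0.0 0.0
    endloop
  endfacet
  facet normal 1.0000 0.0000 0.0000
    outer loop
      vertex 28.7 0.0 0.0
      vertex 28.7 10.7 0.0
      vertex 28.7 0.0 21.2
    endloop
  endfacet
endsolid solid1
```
; perimeter-only toolpath
G21 ; units = mm
G90 ; absolute positioning
G28 ; home
; layer 1
G0 Z4.2
G0 X0.0 Y0.0
G1 X28.7 Y0.0
G1 X28.7 Y8.6
G1 X0.0 Y8.6
G1 X0.0 Y0.0
; layer 2
G0 Z8.5
G0 X0.0 Y0.0
G1 X28.7 Y0.0
G1 X28.7 Y6.4
G1 X0.0 Y6.4
G1 X0.0 Y0.0
; layer 3
G0 Z12.7
G0 X0.0 Y0.0
G1 X28.7 Y0.0
G1 X28.7 Y4.3
G1 X0.0 Y4.3
G1 X0.0 Y0.0
; layer 4
G0 Z17.0
G0 X0.0 Y0.0
G1 X28.7 Y0.0
G1 X28.7 Y2.1
G1 X0.0 Y2.1
G1 X0.0 Y0.0
M2 ; end

The solid is a wedge (ramp): 28.7 × 10.7 mm base, rising to 21.2 mm along the y=0 edge and sloping linearly to z=0 at y=10.7. Slicing at Δz = 4.2 mm — 5 equal slices spanning the solid's height, so layer i sits at z = i·h/5 — gives 4 non-empty perimeters. Each is a 4-segment closed polygon; G0 lifts to the layer z and rapids to the start vertex, then G1 traces the edges. The cross-section shrinks linearly with z (the slice at the apex is degenerate and omitted).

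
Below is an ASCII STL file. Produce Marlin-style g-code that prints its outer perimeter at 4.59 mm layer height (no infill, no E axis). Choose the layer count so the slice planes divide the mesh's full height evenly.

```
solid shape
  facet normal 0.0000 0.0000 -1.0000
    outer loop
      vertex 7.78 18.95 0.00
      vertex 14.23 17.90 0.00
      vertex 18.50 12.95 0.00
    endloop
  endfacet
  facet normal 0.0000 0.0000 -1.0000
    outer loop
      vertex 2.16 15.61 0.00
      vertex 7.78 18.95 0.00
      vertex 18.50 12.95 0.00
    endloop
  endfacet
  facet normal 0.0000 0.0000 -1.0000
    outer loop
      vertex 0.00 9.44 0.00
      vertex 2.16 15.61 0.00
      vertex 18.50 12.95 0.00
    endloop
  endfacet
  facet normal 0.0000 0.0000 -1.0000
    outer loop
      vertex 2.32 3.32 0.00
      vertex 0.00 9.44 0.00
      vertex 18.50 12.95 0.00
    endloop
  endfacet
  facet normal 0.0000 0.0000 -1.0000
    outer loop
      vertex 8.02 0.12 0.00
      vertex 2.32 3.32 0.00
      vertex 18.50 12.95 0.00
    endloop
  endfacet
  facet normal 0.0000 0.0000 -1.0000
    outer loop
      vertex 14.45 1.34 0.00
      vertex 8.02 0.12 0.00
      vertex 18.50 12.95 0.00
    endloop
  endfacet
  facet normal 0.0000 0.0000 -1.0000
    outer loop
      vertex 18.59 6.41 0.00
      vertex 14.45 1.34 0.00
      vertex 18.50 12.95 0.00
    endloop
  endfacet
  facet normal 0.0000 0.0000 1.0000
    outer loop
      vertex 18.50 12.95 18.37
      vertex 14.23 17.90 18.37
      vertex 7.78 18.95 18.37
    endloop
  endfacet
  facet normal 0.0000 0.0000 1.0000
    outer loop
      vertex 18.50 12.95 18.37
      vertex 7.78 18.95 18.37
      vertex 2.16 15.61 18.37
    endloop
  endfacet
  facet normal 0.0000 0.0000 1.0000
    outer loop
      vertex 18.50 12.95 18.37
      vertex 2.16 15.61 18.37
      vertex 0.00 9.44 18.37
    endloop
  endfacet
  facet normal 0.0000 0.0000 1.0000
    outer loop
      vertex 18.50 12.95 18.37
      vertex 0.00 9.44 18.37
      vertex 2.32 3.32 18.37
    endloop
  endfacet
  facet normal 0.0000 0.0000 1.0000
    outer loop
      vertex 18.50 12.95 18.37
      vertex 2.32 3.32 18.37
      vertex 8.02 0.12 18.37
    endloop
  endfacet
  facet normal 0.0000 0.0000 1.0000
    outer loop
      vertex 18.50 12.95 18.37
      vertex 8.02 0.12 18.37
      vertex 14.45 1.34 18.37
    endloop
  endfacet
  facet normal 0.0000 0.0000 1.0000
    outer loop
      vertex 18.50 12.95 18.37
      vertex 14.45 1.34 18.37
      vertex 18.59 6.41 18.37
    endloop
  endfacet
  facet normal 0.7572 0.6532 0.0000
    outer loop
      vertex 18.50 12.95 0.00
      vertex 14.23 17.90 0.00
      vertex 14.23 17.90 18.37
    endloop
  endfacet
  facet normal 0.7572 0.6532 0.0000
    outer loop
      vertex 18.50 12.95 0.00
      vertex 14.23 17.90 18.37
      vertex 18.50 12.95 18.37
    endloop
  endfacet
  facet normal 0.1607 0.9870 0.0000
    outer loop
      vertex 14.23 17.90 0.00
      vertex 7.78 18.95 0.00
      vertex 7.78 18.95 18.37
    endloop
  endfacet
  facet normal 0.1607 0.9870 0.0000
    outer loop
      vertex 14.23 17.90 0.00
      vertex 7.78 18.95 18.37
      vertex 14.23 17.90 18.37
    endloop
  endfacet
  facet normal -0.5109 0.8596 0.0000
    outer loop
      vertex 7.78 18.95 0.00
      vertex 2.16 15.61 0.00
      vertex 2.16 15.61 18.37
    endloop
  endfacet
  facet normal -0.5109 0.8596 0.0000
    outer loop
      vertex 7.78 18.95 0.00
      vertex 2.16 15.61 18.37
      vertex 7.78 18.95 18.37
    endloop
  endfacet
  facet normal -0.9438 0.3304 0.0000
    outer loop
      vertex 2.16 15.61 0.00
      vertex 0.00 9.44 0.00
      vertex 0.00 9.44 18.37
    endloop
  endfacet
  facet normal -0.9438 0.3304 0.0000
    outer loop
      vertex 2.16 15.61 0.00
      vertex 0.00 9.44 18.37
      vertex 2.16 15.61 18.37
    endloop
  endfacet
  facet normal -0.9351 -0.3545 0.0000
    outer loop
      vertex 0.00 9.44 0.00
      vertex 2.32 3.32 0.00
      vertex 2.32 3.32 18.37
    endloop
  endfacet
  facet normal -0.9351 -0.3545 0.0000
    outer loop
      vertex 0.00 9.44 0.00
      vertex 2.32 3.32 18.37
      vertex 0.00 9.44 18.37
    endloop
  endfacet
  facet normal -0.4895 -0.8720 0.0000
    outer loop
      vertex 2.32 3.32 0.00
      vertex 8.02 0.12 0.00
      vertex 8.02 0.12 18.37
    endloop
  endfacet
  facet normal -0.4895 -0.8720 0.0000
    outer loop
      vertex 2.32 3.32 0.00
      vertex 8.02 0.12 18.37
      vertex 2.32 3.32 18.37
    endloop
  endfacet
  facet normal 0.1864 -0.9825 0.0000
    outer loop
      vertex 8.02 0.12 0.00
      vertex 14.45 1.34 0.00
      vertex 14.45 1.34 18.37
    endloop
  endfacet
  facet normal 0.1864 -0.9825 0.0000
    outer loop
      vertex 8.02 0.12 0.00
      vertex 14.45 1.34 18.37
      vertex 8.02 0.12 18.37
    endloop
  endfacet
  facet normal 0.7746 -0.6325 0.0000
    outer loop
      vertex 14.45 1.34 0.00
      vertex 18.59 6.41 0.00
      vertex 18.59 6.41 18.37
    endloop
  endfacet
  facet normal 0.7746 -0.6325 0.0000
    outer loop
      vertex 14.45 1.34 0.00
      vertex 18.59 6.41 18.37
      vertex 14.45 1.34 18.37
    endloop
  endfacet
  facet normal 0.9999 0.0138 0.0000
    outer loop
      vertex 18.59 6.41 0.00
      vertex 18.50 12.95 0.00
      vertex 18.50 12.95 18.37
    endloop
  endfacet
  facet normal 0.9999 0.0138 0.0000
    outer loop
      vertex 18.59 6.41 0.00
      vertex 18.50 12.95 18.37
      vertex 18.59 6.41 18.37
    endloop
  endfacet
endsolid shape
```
; perimeter-only toolpath
G21 ; units = mm
G90 ; absolute positioning
G28 ; home
; layer 1
G0 Z4.59
G0 X18.50 Y12.95
G1 X14.23 Y17.90
G1 X7.78 Y18.95
G1 X2.16 Y15.61
G1 X0.00 Y9.44
G1 X2.32 Y3.32
G1 X8.02 Y0.12
G1 X14.45 Y1.34
G1 X18.59 Y6.41
G1 X18.50 Y12.95
; layer 2
G0 Z9.19
G0 X18.50 Y12.95
G1 X14.23 Y17.90
G1 X7.78 Y18.95
G1 X2.16 Y15.61
G1 X0.00 Y9.44
G1 X2.32 Y3.32
G1 X8.02 Y0.12
G1 X14.45 Y1.34
G1 X18.59 Y6.41
G1 X18.50 Y12.95
; layer 3
G0 Z13.78
G0 X18.50 Y12.95
G1 X14.23 Y17.90
G1 X7.78 Y18.95
G1 X2.16 Y15.61
G1 X0.00 Y9.44
G1 X2.32 Y3.32
G1 X8.02 Y0.12
G1 X14.45 Y1.34
G1 X18.59 Y6.41
G1 X18.50 Y12.95
; layer 4
G0 Z18.37
G0 X18.50 Y12.95
G1 X14.23 Y17.90
G1 X7.78 Y18.95
G1 X2.16 Y15.61
G1 X0.00 Y9.44
G1 X2.32 Y3.32
G1 X8.02 Y0.12
G1 X14.45 Y1.34
G1 X18.59 Y6.41
G1 X18.50 Y12.95
M2 ; end

The solid is a regular 9-sided prism (a cylinder approximated with 9 flat sides), circumscribed radius ≈ 9.56 mm, height ≈ 18.4 mm. Slicing at Δz = 4.59 mm — 4 equal slices spanning the solid's height, so layer i sits at z = i·h/4 — gives 4 non-empty perimeters. Each is a 9-segment closed polygon; G0 lifts to the layer z and rapids to the start vertex, then G1 traces the edges.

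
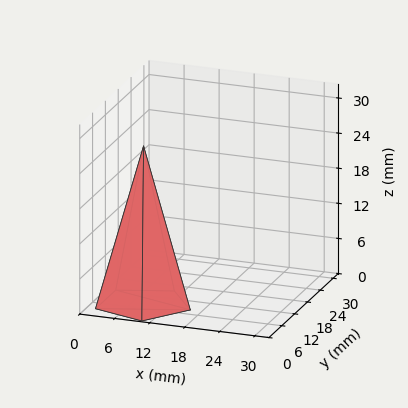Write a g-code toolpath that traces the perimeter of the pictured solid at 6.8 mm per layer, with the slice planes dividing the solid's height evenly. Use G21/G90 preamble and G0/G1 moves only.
Reading the render: the shape is a regular 5-sided pyramid, base circumscribed radius ≈ 8 mm, apex at z ≈ 27 mm (dimensions read to the nearest mm from the axis ticks). For the g-code, the solid's height is divided into equal slices at the stated Δz and each level perimeter traced with G1 moves after a G0 lift.

; perimeter-only toolpath
G21 ; units = mm
G90 ; absolute positioning
G28 ; home
; layer 1
G0 Z6.8
G0 X14.0 Y8.0
G1 X9.9 Y13.7
G1 X3.1 Y11.5
G1 X3.1 Y4.5
G1 X9.9 Y2.3
G1 X14.0 Y8.0
; layer 2
G0 Z13.5
G0 X12.0 Y8.0
G1 X9.2 Y11.8
G1 X4.8 Y10.3
G1 X4.8 Y5.7
G1 X9.2 Y4.2
G1 X12.0 Y8.0
; layer 3
G0 Z20.2
G0 X10.0 Y8.0
G1 X8.6 Y9.9
G1 X6.4 Y9.2
G1 X6.4 Y6.8
G1 X8.6 Y6.1
G1 X10.0 Y8.0
M2 ; end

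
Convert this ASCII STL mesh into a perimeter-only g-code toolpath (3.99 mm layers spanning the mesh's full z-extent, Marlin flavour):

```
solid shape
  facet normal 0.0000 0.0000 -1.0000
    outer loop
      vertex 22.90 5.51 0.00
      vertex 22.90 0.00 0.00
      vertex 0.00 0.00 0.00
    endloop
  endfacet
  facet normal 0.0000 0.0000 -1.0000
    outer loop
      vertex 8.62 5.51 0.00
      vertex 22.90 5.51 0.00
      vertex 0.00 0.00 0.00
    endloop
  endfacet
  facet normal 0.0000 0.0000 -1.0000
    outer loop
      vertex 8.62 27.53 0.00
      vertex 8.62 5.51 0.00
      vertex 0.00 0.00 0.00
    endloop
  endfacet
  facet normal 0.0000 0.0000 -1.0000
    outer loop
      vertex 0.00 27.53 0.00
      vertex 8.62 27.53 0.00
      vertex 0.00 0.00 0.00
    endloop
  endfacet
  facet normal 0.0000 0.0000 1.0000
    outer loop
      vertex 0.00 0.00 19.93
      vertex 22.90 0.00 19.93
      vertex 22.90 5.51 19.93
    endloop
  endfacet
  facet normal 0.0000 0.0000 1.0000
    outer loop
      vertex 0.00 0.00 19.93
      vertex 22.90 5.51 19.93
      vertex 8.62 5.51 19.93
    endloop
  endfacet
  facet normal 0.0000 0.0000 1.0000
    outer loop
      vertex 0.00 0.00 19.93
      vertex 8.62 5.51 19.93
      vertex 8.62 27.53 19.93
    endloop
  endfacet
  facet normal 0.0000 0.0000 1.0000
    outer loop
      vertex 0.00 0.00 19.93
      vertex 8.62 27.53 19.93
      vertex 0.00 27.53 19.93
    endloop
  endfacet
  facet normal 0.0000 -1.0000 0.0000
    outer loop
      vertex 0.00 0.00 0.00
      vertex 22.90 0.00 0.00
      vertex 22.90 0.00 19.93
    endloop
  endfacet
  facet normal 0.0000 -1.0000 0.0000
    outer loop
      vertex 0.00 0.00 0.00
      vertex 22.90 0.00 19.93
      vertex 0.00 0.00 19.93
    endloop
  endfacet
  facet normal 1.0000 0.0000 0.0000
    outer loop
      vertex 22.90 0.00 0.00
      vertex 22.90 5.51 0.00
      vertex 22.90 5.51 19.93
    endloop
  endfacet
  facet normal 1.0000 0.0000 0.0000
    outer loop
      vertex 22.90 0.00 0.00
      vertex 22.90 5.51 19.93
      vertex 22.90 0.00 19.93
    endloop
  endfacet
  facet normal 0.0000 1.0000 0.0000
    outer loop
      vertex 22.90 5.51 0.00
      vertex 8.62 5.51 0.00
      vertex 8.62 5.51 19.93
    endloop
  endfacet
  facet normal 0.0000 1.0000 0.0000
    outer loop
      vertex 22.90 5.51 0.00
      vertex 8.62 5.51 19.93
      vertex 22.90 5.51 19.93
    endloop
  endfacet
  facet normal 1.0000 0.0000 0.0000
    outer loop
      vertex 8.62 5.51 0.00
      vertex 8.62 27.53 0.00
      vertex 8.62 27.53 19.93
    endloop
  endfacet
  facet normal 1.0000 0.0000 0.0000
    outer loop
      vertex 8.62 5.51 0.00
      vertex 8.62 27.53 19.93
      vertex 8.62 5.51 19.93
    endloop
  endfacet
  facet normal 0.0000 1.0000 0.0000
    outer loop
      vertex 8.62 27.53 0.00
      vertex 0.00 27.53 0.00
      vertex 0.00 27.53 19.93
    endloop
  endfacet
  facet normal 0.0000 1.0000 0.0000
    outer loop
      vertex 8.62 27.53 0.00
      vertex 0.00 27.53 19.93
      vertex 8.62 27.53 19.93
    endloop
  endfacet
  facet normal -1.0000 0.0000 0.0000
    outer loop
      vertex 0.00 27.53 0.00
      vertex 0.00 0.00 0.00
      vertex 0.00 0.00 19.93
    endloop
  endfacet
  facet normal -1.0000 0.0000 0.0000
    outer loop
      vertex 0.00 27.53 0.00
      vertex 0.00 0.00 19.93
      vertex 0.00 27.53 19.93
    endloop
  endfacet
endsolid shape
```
; perimeter-only toolpath
G21 ; units = mm
G90 ; absolute positioning
G28 ; home
; layer 1
G0 Z3.99
G0 X0.00 Y0.00
G1 X22.90 Y0.00
G1 X22.90 Y5.51
G1 X8.62 Y5.51
G1 X8.62 Y27.53
G1 X0.00 Y27.53
G1 X0.00 Y0.00
; layer 2
G0 Z7.97
G0 X0.00 Y0.00
G1 X22.90 Y0.00
G1 X22.90 Y5.51
G1 X8.62 Y5.51
G1 X8.62 Y27.53
G1 X0.00 Y27.53
G1 X0.00 Y0.00
; layer 3
G0 Z11.96
G0 X0.00 Y0.00
G1 X22.90 Y0.00
G1 X22.90 Y5.51
G1 X8.62 Y5.51
G1 X8.62 Y27.53
G1 X0.00 Y27.53
G1 X0.00 Y0.00
; layer 4
G0 Z15.94
G0 X0.00 Y0.00
G1 X22.90 Y0.00
G1 X22.90 Y5.51
G1 X8.62 Y5.51
G1 X8.62 Y27.53
G1 X0.00 Y27.53
G1 X0.00 Y0.00
; layer 5
G0 Z19.93
G0 X0.00 Y0.00
G1 X22.90 Y0.00
G1 X22.90 Y5.51
G1 X8.62 Y5.51
G1 X8.62 Y27.53
G1 X0.00 Y27.53
G1 X0.00 Y0.00
M2 ; end

The solid is an L-shaped prism: outer 22.9 × 27.5 mm, arm thicknesses ≈ 5.51 mm (horizontal) and 8.62 mm (vertical), extruded 19.9 mm in z. Slicing at Δz = 3.99 mm — 5 equal slices spanning the solid's height, so layer i sits at z = i·h/5 — gives 5 non-empty perimeters. Each is a 6-segment closed polygon; G0 lifts to the layer z and rapids to the start vertex, then G1 traces the edges.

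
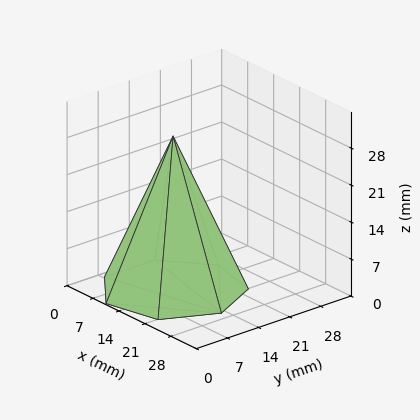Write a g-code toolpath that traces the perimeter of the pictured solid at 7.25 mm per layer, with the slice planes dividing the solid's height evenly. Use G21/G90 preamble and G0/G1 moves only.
Reading the render: the shape is a regular 7-sided pyramid, base circumscribed radius ≈ 13 mm, apex at z ≈ 29 mm (dimensions read to the nearest mm from the axis ticks). For the g-code, the solid's height is divided into equal slices at the stated Δz and each level perimeter traced with G1 moves after a G0 lift.

; perimeter-only toolpath
G21 ; units = mm
G90 ; absolute positioning
G28 ; home
; layer 1
G0 Z7.25
G0 X22.75 Y13.00
G1 X19.08 Y20.62
G1 X10.83 Y22.50
G1 X4.22 Y17.23
G1 X4.22 Y8.77
G1 X10.83 Y3.50
G1 X19.08 Y5.38
G1 X22.75 Y13.00
; layer 2
G0 Z14.50
G0 X19.50 Y13.00
G1 X17.05 Y18.08
G1 X11.55 Y19.34
G1 X7.14 Y15.82
G1 X7.14 Y10.18
G1 X11.55 Y6.67
G1 X17.05 Y7.92
G1 X19.50 Y13.00
; layer 3
G0 Z21.75
G0 X16.25 Y13.00
G1 X15.03 Y15.54
G1 X12.28 Y16.17
G1 X10.07 Y14.41
G1 X10.07 Y11.59
G1 X12.28 Y9.83
G1 X15.03 Y10.46
G1 X16.25 Y13.00
M2 ; end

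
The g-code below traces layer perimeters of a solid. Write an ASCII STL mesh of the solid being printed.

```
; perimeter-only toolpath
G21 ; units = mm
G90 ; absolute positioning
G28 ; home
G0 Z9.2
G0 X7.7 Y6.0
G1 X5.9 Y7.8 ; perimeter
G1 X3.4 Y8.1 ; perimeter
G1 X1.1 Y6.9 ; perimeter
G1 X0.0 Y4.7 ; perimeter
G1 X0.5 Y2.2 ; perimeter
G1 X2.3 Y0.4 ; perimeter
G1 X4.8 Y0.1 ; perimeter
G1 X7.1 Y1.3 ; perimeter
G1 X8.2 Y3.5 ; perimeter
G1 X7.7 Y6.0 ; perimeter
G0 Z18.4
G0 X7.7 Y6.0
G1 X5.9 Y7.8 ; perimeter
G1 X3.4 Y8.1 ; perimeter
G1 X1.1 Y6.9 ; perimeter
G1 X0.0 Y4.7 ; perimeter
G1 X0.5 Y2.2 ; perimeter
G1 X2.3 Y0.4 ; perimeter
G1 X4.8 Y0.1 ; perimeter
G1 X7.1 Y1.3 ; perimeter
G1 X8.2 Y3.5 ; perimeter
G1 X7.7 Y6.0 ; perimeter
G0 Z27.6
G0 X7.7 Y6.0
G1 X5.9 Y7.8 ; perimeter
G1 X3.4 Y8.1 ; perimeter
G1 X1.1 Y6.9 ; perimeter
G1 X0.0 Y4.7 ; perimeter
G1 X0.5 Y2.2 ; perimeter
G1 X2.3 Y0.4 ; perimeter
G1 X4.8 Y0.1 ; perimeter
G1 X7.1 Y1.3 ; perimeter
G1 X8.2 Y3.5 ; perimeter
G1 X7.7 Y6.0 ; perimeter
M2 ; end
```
solid part
  facet normal 0.0000 0.0000 -1.0000
    outer loop
      vertex 3.4 8.1 0.0
      vertex 5.9 7.8 0.0
      vertex 7.7 6.0 0.0
    endloop
  endfacet
  facet normal 0.0000 0.0000 -1.0000
    outer loop
      vertex 1.1 6.9 0.0
      vertex 3.4 8.1 0.0
      vertex 7.7 6.0 0.0
    endloop
  endfacet
  facet normal 0.0000 0.0000 -1.0000
    outer loop
      vertex 0.0 4.7 0.0
      vertex 1.1 6.9 0.0
      vertex 7.7 6.0 0.0
    endloop
  endfacet
  facet normal 0.0000 0.0000 -1.0000
    outer loop
      vertex 0.5 2.2 0.0
      vertex 0.0 4.7 0.0
      vertex 7.7 6.0 0.0
    endloop
  endfacet
  facet normal 0.0000 0.0000 -1.0000
    outer loop
      vertex 2.3 0.4 0.0
      vertex 0.5 2.2 0.0
      vertex 7.7 6.0 0.0
    endloop
  endfacet
  facet normal 0.0000 0.0000 -1.0000
    outer loop
      vertex 4.8 0.1 0.0
      vertex 2.3 0.4 0.0
      vertex 7.7 6.0 0.0
    endloop
  endfacet
  facet normal 0.0000 0.0000 -1.0000
    outer loop
      vertex 7.1 1.3 0.0
      vertex 4.8 0.1 0.0
      vertex 7.7 6.0 0.0
    endloop
  endfacet
  facet normal 0.0000 0.0000 -1.0000
    outer loop
      vertex 8.2 3.5 0.0
      vertex 7.1 1.3 0.0
      vertex 7.7 6.0 0.0
    endloop
  endfacet
  facet normal 0.0000 0.0000 1.0000
    outer loop
      vertex 7.7 6.0 27.6
      vertex 5.9 7.8 27.6
      vertex 3.4 8.1 27.6
    endloop
  endfacet
  facet normal 0.0000 0.0000 1.0000
    outer loop
      vertex 7.7 6.0 27.6
      vertex 3.4 8.1 27.6
      vertex 1.1 6.9 27.6
    endloop
  endfacet
  facet normal 0.0000 0.0000 1.0000
    outer loop
      vertex 7.7 6.0 27.6
      vertex 1.1 6.9 27.6
      vertex 0.0 4.7 27.6
    endloop
  endfacet
  facet normal 0.0000 0.0000 1.0000
    outer loop
      vertex 7.7 6.0 27.6
      vertex 0.0 4.7 27.6
      vertex 0.5 2.2 27.6
    endloop
  endfacet
  facet normal 0.0000 0.0000 1.0000
    outer loop
      vertex 7.7 6.0 27.6
      vertex 0.5 2.2 27.6
      vertex 2.3 0.4 27.6
    endloop
  endfacet
  facet normal 0.0000 0.0000 1.0000
    outer loop
      vertex 7.7 6.0 27.6
      vertex 2.3 0.4 27.6
      vertex 4.8 0.1 27.6
    endloop
  endfacet
  facet normal 0.0000 0.0000 1.0000
    outer loop
      vertex 7.7 6.0 27.6
      vertex 4.8 0.1 27.6
      vertex 7.1 1.3 27.6
    endloop
  endfacet
  facet normal 0.0000 0.0000 1.0000
    outer loop
      vertex 7.7 6.0 27.6
      vertex 7.1 1.3 27.6
      vertex 8.2 3.5 27.6
    endloop
  endfacet
  facet normal 0.7071 0.7071 0.0000
    outer loop
      vertex 7.7 6.0 0.0
      vertex 5.9 7.8 0.0
      vertex 5.9 7.8 27.6
    endloop
  endfacet
  facet normal 0.7071 0.7071 0.0000
    outer loop
      vertex 7.7 6.0 0.0
      vertex 5.9 7.8 27.6
      vertex 7.7 6.0 27.6
    endloop
  endfacet
  facet normal 0.1191 0.9929 0.0000
    outer loop
      vertex 5.9 7.8 0.0
      vertex 3.4 8.1 0.0
      vertex 3.4 8.1 27.6
    endloop
  endfacet
  facet normal 0.1191 0.9929 0.0000
    outer loop
      vertex 5.9 7.8 0.0
      vertex 3.4 8.1 27.6
      vertex 5.9 7.8 27.6
    endloop
  endfacet
  facet normal -0.4626 0.8866 0.0000
    outer loop
      vertex 3.4 8.1 0.0
      vertex 1.1 6.9 0.0
      vertex 1.1 6.9 27.6
    endloop
  endfacet
  facet normal -0.4626 0.8866 0.0000
    outer loop
      vertex 3.4 8.1 0.0
      vertex 1.1 6.9 27.6
      vertex 3.4 8.1 27.6
    endloop
  endfacet
  facet normal -0.8944 0.4472 0.0000
    outer loop
      vertex 1.1 6.9 0.0
      vertex 0.0 4.7 0.0
      vertex 0.0 4.7 27.6
    endloop
  endfacet
  facet normal -0.8944 0.4472 0.0000
    outer loop
      vertex 1.1 6.9 0.0
      vertex 0.0 4.7 27.6
      vertex 1.1 6.9 27.6
    endloop
  endfacet
  facet normal -0.9806 -0.1961 0.0000
    outer loop
      vertex 0.0 4.7 0.0
      vertex 0.5 2.2 0.0
      vertex 0.5 2.2 27.6
    endloop
  endfacet
  facet normal -0.9806 -0.1961 0.0000
    outer loop
      vertex 0.0 4.7 0.0
      vertex 0.5 2.2 27.6
      vertex 0.0 4.7 27.6
    endloop
  endfacet
  facet normal -0.7071 -0.7071 0.0000
    outer loop
      vertex 0.5 2.2 0.0
      vertex 2.3 0.4 0.0
      vertex 2.3 0.4 27.6
    endloop
  endfacet
  facet normal -0.7071 -0.7071 0.0000
    outer loop
      vertex 0.5 2.2 0.0
      vertex 2.3 0.4 27.6
      vertex 0.5 2.2 27.6
    endloop
  endfacet
  facet normal -0.1191 -0.9929 0.0000
    outer loop
      vertex 2.3 0.4 0.0
      vertex 4.8 0.1 0.0
      vertex 4.8 0.1 27.6
    endloop
  endfacet
  facet normal -0.1191 -0.9929 0.0000
    outer loop
      vertex 2.3 0.4 0.0
      vertex 4.8 0.1 27.6
      vertex 2.3 0.4 27.6
    endloop
  endfacet
  facet normal 0.4626 -0.8866 0.0000
    outer loop
      vertex 4.8 0.1 0.0
      vertex 7.1 1.3 0.0
      vertex 7.1 1.3 27.6
    endloop
  endfacet
  facet normal 0.4626 -0.8866 0.0000
    outer loop
      vertex 4.8 0.1 0.0
      vertex 7.1 1.3 27.6
      vertex 4.8 0.1 27.6
    endloop
  endfacet
  facet normal 0.8944 -0.4472 0.0000
    outer loop
      vertex 7.1 1.3 0.0
      vertex 8.2 3.5 0.0
      vertex 8.2 3.5 27.6
    endloop
  endfacet
  facet normal 0.8944 -0.4472 0.0000
    outer loop
      vertex 7.1 1.3 0.0
      vertex 8.2 3.5 27.6
      vertex 7.1 1.3 27.6
    endloop
  endfacet
  facet normal 0.9806 0.1961 0.0000
    outer loop
      vertex 8.2 3.5 0.0
      vertex 7.7 6.0 0.0
      vertex 7.7 6.0 27.6
    endloop
  endfacet
  facet normal 0.9806 0.1961 0.0000
    outer loop
      vertex 8.2 3.5 0.0
      vertex 7.7 6.0 27.6
      vertex 8.2 3.5 27.6
    endloop
  endfacet
endsolid part

The G0 Z moves step by Δz≈9.2 mm. Every layer's G1 loop is the same polygon, so the solid is a straight extrusion of it from z=0 to z≈27.6. Closing with flat bottom and top caps and triangulating gives 36 facets — a regular 10-sided prism (a cylinder approximated with 10 flat sides), circumscribed radius ≈ 4.1 mm, height ≈ 27.6 mm.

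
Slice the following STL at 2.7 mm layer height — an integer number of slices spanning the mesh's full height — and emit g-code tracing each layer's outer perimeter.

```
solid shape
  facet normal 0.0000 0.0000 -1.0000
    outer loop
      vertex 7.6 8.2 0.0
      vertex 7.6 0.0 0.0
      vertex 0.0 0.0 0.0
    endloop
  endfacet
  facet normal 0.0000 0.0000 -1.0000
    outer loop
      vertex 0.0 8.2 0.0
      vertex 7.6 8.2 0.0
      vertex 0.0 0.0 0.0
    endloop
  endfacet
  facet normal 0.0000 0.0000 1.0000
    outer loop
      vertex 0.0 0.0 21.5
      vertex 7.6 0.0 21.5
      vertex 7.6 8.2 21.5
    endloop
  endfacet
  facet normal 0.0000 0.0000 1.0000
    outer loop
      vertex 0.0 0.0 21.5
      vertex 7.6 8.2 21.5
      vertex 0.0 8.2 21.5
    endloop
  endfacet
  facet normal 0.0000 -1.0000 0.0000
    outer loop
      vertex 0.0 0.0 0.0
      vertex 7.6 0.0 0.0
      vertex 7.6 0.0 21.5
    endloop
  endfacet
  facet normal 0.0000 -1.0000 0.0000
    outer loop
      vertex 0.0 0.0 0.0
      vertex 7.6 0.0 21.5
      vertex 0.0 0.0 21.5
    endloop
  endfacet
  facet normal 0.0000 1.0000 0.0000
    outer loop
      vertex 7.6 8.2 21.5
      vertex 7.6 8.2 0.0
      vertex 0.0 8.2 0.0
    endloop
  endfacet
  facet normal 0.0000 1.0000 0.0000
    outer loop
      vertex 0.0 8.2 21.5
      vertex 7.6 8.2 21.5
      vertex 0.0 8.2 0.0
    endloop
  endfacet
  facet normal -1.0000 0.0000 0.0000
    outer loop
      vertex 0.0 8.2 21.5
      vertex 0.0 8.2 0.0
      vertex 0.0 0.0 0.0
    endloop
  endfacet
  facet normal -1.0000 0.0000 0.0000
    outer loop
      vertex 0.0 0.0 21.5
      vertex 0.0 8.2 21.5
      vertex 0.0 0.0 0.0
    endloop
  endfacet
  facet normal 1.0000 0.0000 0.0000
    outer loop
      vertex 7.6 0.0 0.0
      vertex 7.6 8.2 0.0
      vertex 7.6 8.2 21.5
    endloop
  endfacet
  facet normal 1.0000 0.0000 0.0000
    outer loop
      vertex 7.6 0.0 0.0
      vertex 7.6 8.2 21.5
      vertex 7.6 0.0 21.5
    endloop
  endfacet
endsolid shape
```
; perimeter-only toolpath
G21 ; units = mm
G90 ; absolute positioning
G28 ; home
; layer 1
G0 Z2.7
G0 X0.0 Y0.0
G1 X7.6 Y0.0
G1 X7.6 Y8.2
G1 X0.0 Y8.2
G1 X0.0 Y0.0
; layer 2
G0 Z5.4
G0 X0.0 Y0.0
G1 X7.6 Y0.0
G1 X7.6 Y8.2
G1 X0.0 Y8.2
G1 X0.0 Y0.0
; layer 3
G0 Z8.1
G0 X0.0 Y0.0
G1 X7.6 Y0.0
G1 X7.6 Y8.2
G1 X0.0 Y8.2
G1 X0.0 Y0.0
; layer 4
G0 Z10.8
G0 X0.0 Y0.0
G1 X7.6 Y0.0
G1 X7.6 Y8.2
G1 X0.0 Y8.2
G1 X0.0 Y0.0
; layer 5
G0 Z13.4
G0 X0.0 Y0.0
G1 X7.6 Y0.0
G1 X7.6 Y8.2
G1 X0.0 Y8.2
G1 X0.0 Y0.0
; layer 6
G0 Z16.1
G0 X0.0 Y0.0
G1 X7.6 Y0.0
G1 X7.6 Y8.2
G1 X0.0 Y8.2
G1 X0.0 Y0.0
; layer 7
G0 Z18.8
G0 X0.0 Y0.0
G1 X7.6 Y0.0
G1 X7.6 Y8.2
G1 X0.0 Y8.2
G1 X0.0 Y0.0
; layer 8
G0 Z21.5
G0 X0.0 Y0.0
G1 X7.6 Y0.0
G1 X7.6 Y8.2
G1 X0.0 Y8.2
G1 X0.0 Y0.0
M2 ; end

The solid is a rectangular box, roughly 7.6 × 8.2 mm footprint and 21.5 mm tall. Slicing at Δz = 2.7 mm — 8 equal slices spanning the solid's height, so layer i sits at z = i·h/8 — gives 8 non-empty perimeters. Each is a 4-segment closed polygon; G0 lifts to the layer z and rapids to the start vertex, then G1 traces the edges.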